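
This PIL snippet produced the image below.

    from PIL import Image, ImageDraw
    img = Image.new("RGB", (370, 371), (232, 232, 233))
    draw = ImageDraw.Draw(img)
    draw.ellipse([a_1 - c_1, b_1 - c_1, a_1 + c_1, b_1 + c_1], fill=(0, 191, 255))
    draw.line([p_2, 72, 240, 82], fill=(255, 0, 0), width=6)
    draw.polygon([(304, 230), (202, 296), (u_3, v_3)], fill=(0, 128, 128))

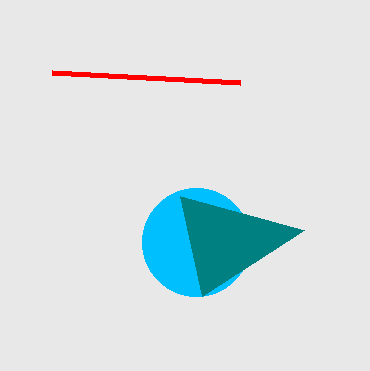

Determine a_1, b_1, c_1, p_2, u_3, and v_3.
a_1 = 196; b_1 = 242; c_1 = 54; p_2 = 52; u_3 = 180; v_3 = 196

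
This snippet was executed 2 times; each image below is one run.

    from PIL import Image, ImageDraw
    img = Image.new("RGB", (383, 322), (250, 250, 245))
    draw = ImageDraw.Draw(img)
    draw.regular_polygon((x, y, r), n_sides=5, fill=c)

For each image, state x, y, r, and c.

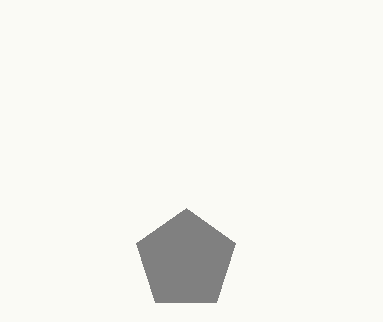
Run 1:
x = 186; y = 260; r = 52; c = 'gray'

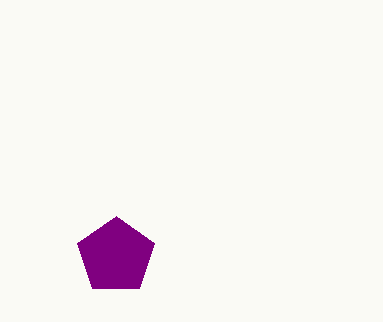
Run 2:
x = 116
y = 256
r = 40
c = 'purple'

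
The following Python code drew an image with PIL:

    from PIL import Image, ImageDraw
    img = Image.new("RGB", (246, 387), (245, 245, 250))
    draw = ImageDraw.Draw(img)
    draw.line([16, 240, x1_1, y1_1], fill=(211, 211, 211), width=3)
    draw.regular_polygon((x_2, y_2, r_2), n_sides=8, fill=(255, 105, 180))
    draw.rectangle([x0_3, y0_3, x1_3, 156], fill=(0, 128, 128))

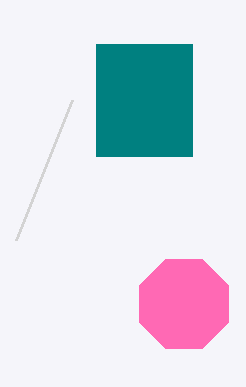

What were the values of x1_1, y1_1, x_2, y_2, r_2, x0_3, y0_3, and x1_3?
x1_1 = 72
y1_1 = 100
x_2 = 184
y_2 = 304
r_2 = 48
x0_3 = 96
y0_3 = 44
x1_3 = 192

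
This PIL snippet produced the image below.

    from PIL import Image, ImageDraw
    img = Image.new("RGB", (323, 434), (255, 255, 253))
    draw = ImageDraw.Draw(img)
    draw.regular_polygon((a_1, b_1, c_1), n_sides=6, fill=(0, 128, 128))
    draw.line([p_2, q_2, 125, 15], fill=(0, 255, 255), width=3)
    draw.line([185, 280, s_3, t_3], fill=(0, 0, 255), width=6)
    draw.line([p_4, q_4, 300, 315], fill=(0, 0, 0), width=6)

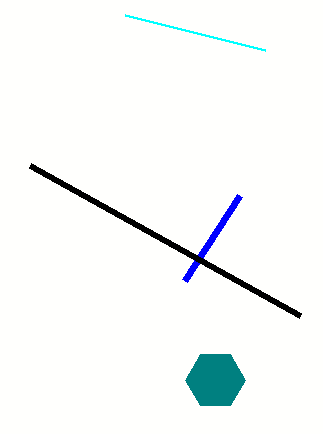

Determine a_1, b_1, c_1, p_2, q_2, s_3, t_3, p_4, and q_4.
a_1 = 215
b_1 = 380
c_1 = 30
p_2 = 265
q_2 = 50
s_3 = 240
t_3 = 195
p_4 = 30
q_4 = 165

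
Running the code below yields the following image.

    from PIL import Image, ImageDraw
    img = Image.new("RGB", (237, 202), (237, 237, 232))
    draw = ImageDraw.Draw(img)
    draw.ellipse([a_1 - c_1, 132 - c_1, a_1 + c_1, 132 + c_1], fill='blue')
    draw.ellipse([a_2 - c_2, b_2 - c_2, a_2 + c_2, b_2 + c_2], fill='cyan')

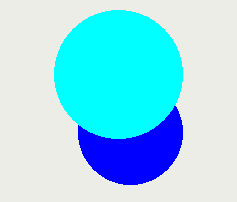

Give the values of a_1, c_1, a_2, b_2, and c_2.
a_1 = 130, c_1 = 52, a_2 = 118, b_2 = 74, c_2 = 64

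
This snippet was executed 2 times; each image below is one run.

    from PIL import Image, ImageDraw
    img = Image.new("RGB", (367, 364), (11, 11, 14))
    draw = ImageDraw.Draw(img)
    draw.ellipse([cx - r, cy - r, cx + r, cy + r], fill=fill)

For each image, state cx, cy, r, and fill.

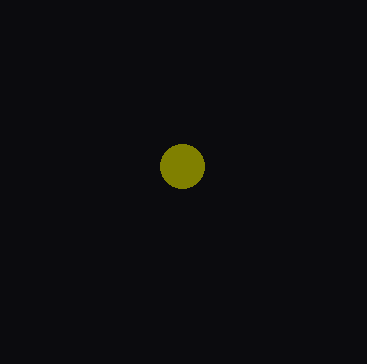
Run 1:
cx = 182
cy = 166
r = 22
fill = 'olive'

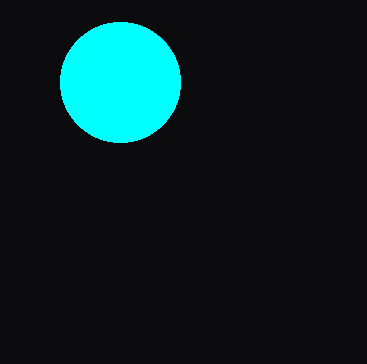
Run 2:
cx = 120
cy = 82
r = 60
fill = 'cyan'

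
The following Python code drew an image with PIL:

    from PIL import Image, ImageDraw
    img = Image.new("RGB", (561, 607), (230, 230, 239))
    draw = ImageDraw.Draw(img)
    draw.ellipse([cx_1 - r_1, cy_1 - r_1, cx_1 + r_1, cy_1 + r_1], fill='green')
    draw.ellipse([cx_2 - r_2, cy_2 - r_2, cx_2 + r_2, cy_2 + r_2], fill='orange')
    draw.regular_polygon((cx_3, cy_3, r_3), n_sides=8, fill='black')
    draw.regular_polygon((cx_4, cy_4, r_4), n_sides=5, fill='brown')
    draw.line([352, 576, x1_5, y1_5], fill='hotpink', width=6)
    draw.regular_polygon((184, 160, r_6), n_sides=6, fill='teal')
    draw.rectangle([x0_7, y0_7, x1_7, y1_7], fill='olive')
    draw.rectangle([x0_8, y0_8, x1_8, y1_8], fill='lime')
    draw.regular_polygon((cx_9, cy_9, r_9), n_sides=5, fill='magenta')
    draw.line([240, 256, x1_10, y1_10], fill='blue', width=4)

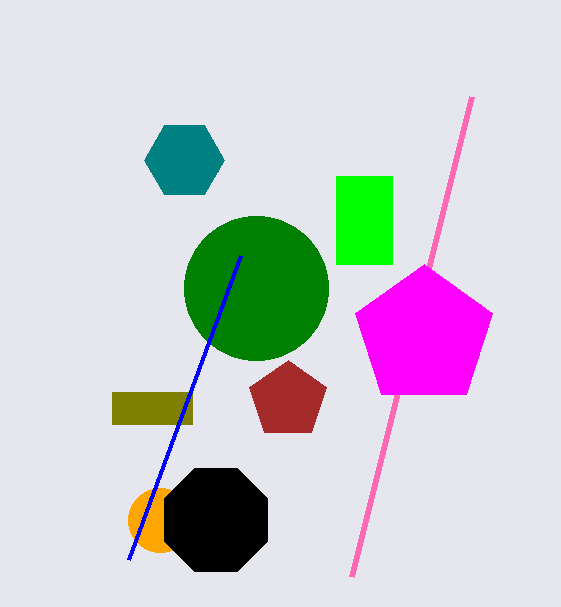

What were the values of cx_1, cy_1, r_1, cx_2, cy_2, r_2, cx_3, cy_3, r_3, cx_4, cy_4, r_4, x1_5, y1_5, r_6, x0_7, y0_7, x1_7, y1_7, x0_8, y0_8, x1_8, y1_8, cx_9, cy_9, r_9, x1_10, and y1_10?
cx_1 = 256, cy_1 = 288, r_1 = 72, cx_2 = 160, cy_2 = 520, r_2 = 32, cx_3 = 216, cy_3 = 520, r_3 = 56, cx_4 = 288, cy_4 = 400, r_4 = 40, x1_5 = 472, y1_5 = 96, r_6 = 40, x0_7 = 112, y0_7 = 392, x1_7 = 192, y1_7 = 424, x0_8 = 336, y0_8 = 176, x1_8 = 392, y1_8 = 264, cx_9 = 424, cy_9 = 336, r_9 = 72, x1_10 = 128, y1_10 = 560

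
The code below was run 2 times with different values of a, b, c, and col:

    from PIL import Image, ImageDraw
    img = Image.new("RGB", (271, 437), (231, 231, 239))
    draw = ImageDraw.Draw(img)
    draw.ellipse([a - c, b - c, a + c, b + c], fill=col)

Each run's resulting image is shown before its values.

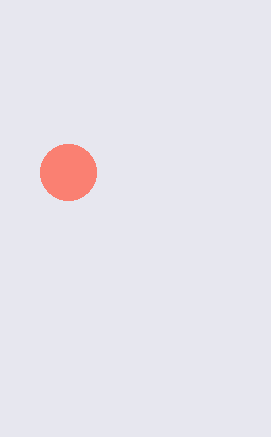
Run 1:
a = 68
b = 172
c = 28
col = 'salmon'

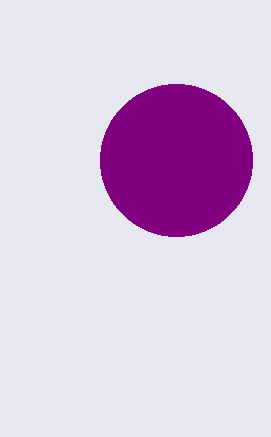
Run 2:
a = 176, b = 160, c = 76, col = 'purple'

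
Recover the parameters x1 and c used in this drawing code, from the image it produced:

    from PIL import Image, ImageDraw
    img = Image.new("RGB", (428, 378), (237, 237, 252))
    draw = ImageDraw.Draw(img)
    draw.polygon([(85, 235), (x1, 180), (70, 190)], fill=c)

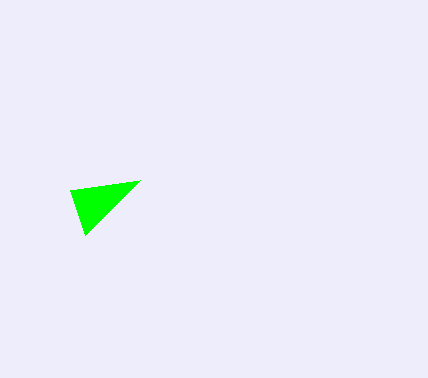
x1 = 140
c = 'lime'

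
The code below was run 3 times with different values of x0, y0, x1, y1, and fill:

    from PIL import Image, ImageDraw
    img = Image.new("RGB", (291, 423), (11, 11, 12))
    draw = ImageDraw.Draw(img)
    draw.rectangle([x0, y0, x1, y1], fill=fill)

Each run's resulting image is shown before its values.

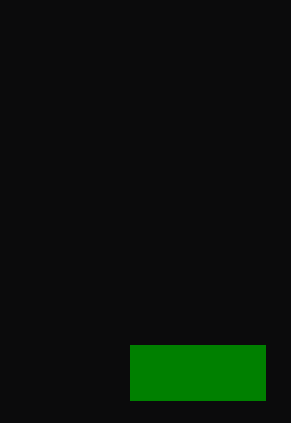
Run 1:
x0 = 130, y0 = 345, x1 = 265, y1 = 400, fill = 'green'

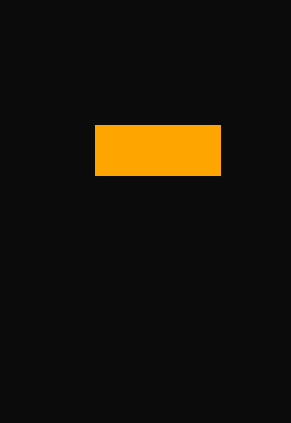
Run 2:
x0 = 95
y0 = 125
x1 = 220
y1 = 175
fill = 'orange'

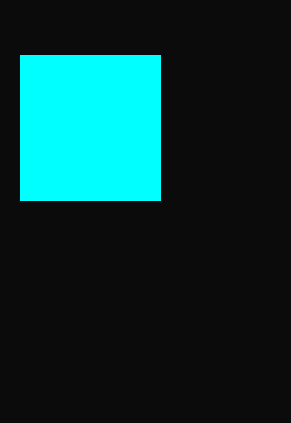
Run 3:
x0 = 20
y0 = 55
x1 = 160
y1 = 200
fill = 'cyan'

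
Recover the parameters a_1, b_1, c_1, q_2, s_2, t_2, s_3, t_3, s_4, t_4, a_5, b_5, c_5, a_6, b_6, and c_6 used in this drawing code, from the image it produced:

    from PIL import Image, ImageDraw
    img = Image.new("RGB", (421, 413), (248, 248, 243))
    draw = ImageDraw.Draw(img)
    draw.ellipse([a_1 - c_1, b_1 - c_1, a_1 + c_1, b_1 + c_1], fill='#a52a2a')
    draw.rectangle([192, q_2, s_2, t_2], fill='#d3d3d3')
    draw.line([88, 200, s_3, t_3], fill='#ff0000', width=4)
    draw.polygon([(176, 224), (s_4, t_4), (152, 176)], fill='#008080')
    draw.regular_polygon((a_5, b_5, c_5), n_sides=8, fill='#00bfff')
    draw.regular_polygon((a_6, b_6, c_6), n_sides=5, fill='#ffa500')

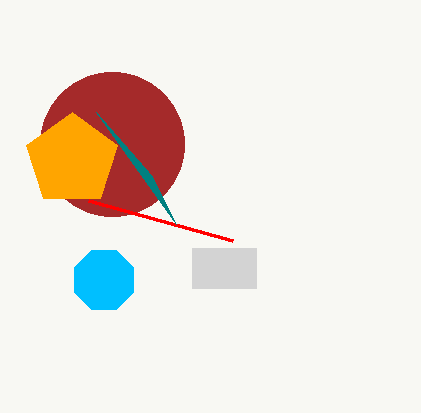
a_1 = 112; b_1 = 144; c_1 = 72; q_2 = 248; s_2 = 256; t_2 = 288; s_3 = 232; t_3 = 240; s_4 = 96; t_4 = 112; a_5 = 104; b_5 = 280; c_5 = 32; a_6 = 72; b_6 = 160; c_6 = 48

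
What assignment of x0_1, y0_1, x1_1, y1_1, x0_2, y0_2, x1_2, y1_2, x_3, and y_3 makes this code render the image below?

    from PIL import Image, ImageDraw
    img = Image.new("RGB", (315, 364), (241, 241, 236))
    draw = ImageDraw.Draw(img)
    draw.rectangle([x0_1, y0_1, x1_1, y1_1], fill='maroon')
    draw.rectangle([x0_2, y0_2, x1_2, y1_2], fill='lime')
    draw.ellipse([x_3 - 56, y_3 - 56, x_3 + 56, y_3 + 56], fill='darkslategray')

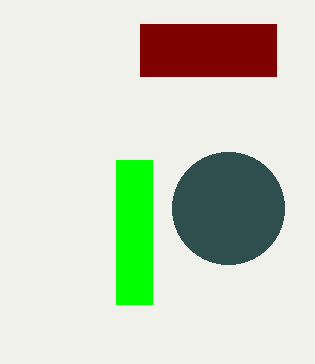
x0_1 = 140, y0_1 = 24, x1_1 = 276, y1_1 = 76, x0_2 = 116, y0_2 = 160, x1_2 = 152, y1_2 = 304, x_3 = 228, y_3 = 208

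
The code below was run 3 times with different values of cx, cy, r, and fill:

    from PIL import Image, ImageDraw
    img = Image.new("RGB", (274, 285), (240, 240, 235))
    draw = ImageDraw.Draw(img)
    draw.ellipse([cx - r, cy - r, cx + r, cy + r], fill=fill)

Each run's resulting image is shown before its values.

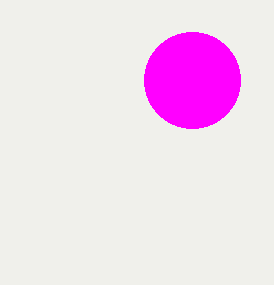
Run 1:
cx = 192
cy = 80
r = 48
fill = 'magenta'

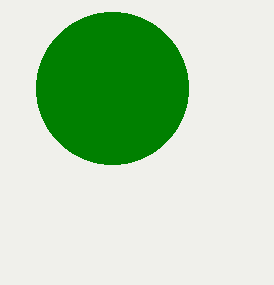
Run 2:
cx = 112, cy = 88, r = 76, fill = 'green'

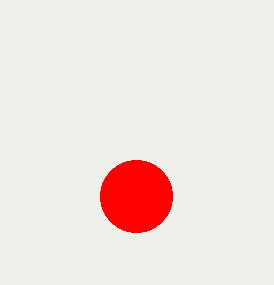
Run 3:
cx = 136; cy = 196; r = 36; fill = 'red'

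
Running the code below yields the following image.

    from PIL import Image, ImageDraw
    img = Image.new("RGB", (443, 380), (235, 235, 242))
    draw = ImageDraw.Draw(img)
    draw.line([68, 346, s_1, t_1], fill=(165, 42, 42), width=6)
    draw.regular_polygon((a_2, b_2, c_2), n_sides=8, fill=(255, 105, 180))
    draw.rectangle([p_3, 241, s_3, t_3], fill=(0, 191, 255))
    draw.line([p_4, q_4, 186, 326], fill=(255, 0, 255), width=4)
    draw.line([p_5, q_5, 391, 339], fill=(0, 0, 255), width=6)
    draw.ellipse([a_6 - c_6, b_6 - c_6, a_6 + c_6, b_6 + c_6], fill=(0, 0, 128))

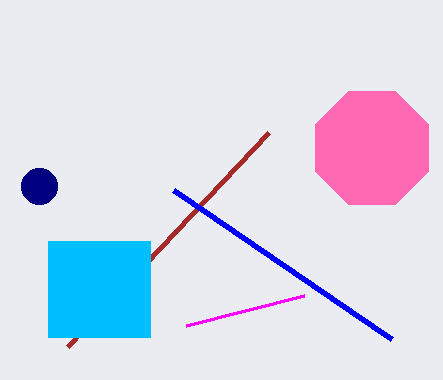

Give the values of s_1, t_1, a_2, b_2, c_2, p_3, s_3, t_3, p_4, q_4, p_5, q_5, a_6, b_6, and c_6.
s_1 = 269; t_1 = 132; a_2 = 372; b_2 = 148; c_2 = 61; p_3 = 48; s_3 = 150; t_3 = 337; p_4 = 304; q_4 = 296; p_5 = 173; q_5 = 190; a_6 = 39; b_6 = 186; c_6 = 18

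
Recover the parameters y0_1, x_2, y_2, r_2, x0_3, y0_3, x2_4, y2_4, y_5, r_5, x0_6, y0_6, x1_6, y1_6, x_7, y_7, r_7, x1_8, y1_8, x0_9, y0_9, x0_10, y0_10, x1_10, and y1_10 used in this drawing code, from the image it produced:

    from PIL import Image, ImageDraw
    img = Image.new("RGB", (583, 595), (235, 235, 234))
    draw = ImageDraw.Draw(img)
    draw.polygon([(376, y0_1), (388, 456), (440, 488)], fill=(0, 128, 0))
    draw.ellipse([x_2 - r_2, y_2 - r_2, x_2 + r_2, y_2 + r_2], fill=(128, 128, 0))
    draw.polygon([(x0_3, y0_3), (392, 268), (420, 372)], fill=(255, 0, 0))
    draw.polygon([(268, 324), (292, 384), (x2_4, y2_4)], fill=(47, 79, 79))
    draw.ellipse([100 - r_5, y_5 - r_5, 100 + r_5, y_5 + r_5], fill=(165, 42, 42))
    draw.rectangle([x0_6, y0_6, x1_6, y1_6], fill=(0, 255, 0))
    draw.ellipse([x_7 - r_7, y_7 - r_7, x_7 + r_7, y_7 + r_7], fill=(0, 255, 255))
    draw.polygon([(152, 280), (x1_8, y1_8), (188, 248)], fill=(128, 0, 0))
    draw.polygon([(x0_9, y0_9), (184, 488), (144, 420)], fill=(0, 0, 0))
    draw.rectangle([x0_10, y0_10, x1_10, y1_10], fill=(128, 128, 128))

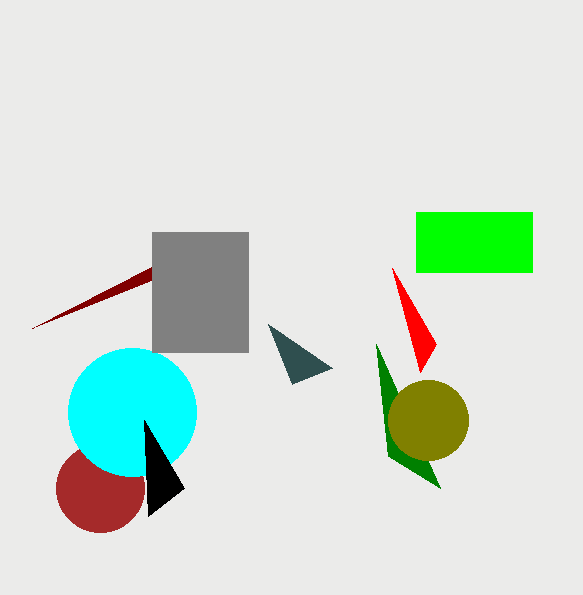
y0_1 = 344, x_2 = 428, y_2 = 420, r_2 = 40, x0_3 = 436, y0_3 = 344, x2_4 = 332, y2_4 = 368, y_5 = 488, r_5 = 44, x0_6 = 416, y0_6 = 212, x1_6 = 532, y1_6 = 272, x_7 = 132, y_7 = 412, r_7 = 64, x1_8 = 32, y1_8 = 328, x0_9 = 148, y0_9 = 516, x0_10 = 152, y0_10 = 232, x1_10 = 248, y1_10 = 352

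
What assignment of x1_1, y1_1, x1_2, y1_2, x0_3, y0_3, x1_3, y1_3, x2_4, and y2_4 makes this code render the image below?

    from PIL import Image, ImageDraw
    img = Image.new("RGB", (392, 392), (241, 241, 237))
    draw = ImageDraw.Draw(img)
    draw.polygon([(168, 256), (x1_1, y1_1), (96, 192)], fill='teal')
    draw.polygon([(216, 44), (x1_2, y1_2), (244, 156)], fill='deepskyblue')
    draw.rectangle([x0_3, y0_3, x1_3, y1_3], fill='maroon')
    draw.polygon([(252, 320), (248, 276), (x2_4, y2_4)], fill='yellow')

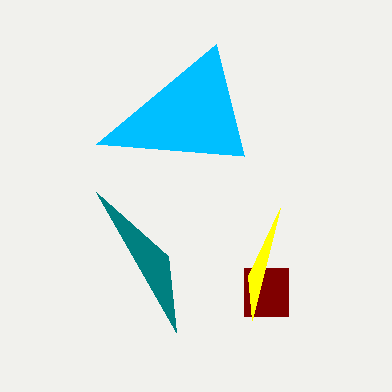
x1_1 = 176
y1_1 = 332
x1_2 = 96
y1_2 = 144
x0_3 = 244
y0_3 = 268
x1_3 = 288
y1_3 = 316
x2_4 = 280
y2_4 = 208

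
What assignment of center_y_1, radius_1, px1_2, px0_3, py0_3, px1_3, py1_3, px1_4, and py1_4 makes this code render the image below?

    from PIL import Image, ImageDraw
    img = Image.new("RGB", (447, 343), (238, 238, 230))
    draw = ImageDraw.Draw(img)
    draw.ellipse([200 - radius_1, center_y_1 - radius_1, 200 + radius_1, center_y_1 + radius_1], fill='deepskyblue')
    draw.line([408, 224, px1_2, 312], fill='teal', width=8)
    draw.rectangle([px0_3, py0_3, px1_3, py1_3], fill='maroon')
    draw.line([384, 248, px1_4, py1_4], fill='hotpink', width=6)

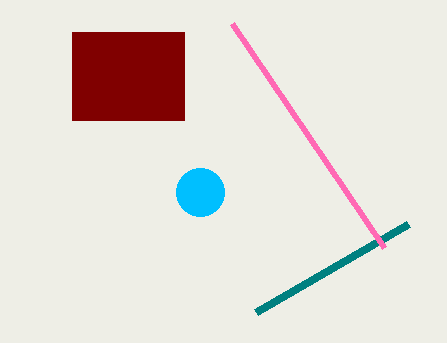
center_y_1 = 192, radius_1 = 24, px1_2 = 256, px0_3 = 72, py0_3 = 32, px1_3 = 184, py1_3 = 120, px1_4 = 232, py1_4 = 24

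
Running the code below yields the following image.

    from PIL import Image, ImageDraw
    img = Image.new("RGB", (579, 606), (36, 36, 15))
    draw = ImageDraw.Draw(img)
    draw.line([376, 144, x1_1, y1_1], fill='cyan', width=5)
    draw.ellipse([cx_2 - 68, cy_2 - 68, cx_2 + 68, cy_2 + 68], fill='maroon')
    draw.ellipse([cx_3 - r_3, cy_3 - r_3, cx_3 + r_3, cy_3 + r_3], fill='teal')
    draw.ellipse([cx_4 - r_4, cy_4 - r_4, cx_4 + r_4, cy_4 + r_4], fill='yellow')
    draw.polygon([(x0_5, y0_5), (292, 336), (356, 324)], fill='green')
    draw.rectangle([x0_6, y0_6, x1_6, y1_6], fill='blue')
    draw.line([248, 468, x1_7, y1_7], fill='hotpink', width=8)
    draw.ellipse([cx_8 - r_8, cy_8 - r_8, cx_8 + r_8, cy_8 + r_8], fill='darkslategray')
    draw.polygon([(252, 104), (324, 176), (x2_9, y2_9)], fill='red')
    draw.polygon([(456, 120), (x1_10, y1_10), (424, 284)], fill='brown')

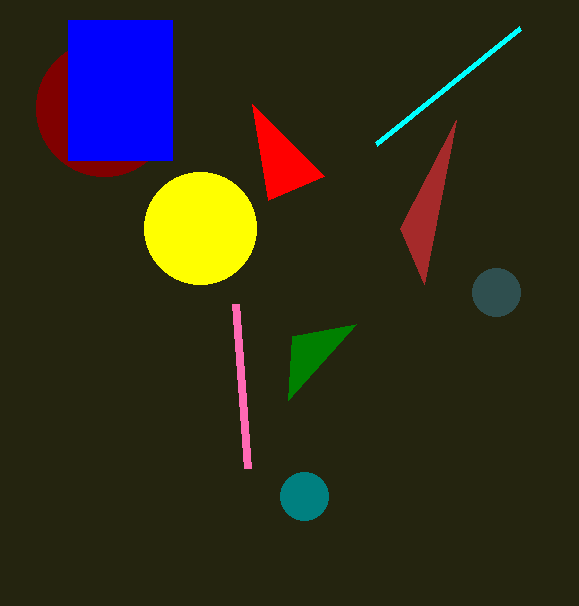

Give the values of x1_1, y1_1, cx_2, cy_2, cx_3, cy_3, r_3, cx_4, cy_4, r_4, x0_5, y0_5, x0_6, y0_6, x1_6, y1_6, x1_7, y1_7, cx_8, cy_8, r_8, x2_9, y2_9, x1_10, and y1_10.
x1_1 = 520; y1_1 = 28; cx_2 = 104; cy_2 = 108; cx_3 = 304; cy_3 = 496; r_3 = 24; cx_4 = 200; cy_4 = 228; r_4 = 56; x0_5 = 288; y0_5 = 400; x0_6 = 68; y0_6 = 20; x1_6 = 172; y1_6 = 160; x1_7 = 236; y1_7 = 304; cx_8 = 496; cy_8 = 292; r_8 = 24; x2_9 = 268; y2_9 = 200; x1_10 = 400; y1_10 = 228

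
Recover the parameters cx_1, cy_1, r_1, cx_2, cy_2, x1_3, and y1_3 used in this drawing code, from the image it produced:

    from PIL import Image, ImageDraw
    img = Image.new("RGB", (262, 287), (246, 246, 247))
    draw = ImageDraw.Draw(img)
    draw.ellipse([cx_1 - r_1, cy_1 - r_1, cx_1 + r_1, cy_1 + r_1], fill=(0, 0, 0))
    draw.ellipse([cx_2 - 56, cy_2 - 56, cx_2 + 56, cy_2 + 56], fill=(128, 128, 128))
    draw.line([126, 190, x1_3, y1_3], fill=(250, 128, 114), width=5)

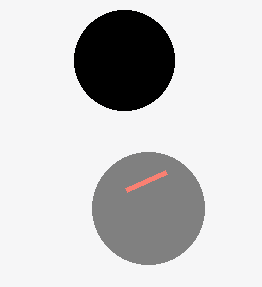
cx_1 = 124; cy_1 = 60; r_1 = 50; cx_2 = 148; cy_2 = 208; x1_3 = 166; y1_3 = 172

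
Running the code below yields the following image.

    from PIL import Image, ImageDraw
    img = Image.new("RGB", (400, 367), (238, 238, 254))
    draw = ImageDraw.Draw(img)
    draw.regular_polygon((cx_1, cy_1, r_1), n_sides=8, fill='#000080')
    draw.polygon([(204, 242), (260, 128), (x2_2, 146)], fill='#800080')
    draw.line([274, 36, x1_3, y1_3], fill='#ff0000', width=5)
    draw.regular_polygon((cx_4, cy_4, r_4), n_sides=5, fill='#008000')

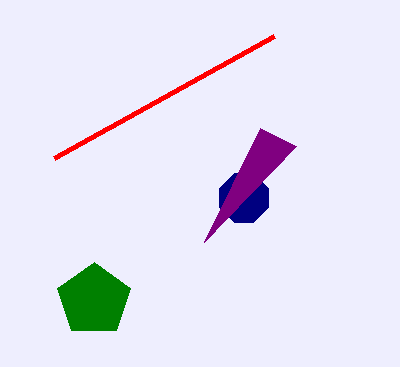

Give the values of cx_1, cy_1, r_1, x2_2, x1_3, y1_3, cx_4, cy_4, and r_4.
cx_1 = 244, cy_1 = 198, r_1 = 26, x2_2 = 296, x1_3 = 54, y1_3 = 158, cx_4 = 94, cy_4 = 300, r_4 = 38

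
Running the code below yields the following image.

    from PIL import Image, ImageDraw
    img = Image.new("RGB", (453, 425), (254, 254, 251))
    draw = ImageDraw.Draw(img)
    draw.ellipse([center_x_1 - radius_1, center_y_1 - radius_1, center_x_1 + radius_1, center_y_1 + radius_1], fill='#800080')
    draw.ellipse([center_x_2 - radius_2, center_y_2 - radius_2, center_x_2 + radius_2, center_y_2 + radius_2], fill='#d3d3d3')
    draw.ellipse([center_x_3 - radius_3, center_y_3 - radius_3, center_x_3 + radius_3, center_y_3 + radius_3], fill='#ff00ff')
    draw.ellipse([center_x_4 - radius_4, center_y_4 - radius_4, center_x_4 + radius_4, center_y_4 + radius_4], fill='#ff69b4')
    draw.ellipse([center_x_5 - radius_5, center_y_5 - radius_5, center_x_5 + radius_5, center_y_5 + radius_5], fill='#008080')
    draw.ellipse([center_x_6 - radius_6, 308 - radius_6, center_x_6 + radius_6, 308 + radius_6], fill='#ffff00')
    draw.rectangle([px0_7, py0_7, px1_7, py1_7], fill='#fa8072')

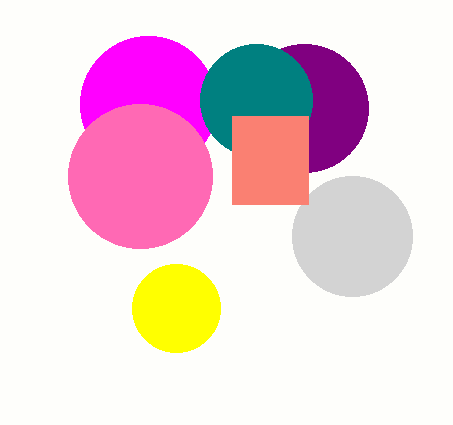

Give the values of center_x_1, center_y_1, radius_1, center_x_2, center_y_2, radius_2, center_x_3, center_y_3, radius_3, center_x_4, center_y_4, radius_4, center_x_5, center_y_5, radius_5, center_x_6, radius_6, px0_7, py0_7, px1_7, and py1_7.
center_x_1 = 304
center_y_1 = 108
radius_1 = 64
center_x_2 = 352
center_y_2 = 236
radius_2 = 60
center_x_3 = 148
center_y_3 = 104
radius_3 = 68
center_x_4 = 140
center_y_4 = 176
radius_4 = 72
center_x_5 = 256
center_y_5 = 100
radius_5 = 56
center_x_6 = 176
radius_6 = 44
px0_7 = 232
py0_7 = 116
px1_7 = 308
py1_7 = 204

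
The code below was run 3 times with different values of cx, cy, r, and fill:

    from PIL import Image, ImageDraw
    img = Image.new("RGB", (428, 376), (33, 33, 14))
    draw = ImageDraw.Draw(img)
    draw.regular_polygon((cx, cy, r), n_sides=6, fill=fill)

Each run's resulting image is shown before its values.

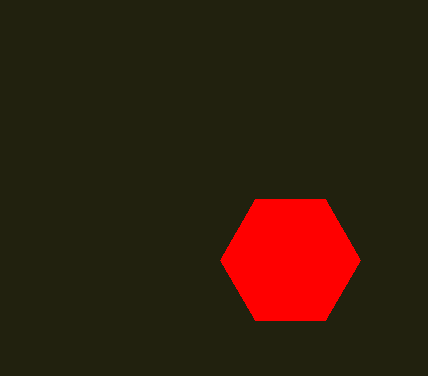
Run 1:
cx = 290; cy = 260; r = 70; fill = 'red'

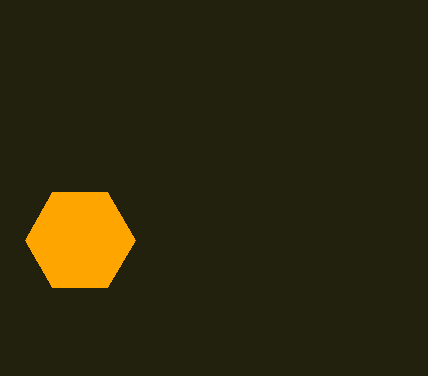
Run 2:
cx = 80, cy = 240, r = 55, fill = 'orange'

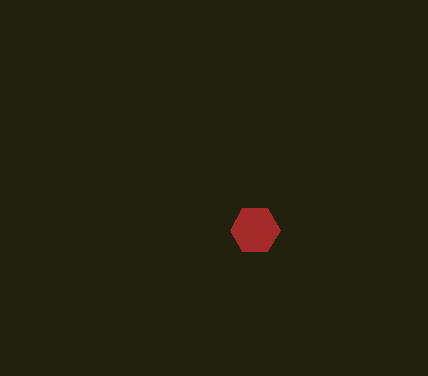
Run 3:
cx = 255, cy = 230, r = 25, fill = 'brown'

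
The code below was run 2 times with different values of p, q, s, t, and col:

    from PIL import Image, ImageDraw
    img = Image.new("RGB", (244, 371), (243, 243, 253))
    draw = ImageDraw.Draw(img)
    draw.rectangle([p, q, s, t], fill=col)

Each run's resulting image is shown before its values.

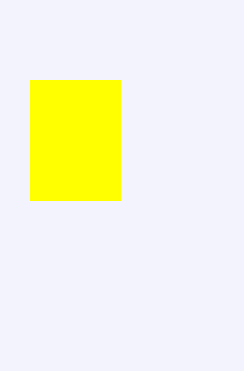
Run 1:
p = 30; q = 80; s = 120; t = 200; col = 'yellow'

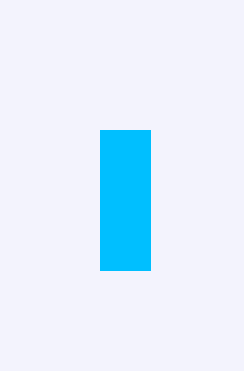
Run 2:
p = 100; q = 130; s = 150; t = 270; col = 'deepskyblue'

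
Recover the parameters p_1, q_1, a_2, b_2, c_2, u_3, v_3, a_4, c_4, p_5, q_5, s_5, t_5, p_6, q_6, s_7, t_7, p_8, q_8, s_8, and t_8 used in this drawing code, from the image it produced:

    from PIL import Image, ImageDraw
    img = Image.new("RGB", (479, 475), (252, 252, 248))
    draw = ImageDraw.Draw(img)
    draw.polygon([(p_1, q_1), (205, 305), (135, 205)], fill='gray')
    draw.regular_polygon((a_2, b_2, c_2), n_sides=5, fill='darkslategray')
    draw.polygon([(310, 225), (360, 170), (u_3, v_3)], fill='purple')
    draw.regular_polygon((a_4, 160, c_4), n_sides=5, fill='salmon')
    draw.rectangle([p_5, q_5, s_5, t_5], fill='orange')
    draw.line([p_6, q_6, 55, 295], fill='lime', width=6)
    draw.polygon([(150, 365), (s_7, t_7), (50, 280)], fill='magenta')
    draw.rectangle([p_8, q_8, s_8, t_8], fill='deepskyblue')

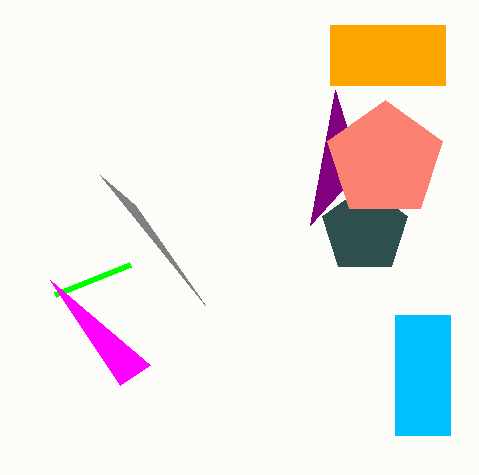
p_1 = 100; q_1 = 175; a_2 = 365; b_2 = 230; c_2 = 45; u_3 = 335; v_3 = 90; a_4 = 385; c_4 = 60; p_5 = 330; q_5 = 25; s_5 = 445; t_5 = 85; p_6 = 130; q_6 = 265; s_7 = 120; t_7 = 385; p_8 = 395; q_8 = 315; s_8 = 450; t_8 = 435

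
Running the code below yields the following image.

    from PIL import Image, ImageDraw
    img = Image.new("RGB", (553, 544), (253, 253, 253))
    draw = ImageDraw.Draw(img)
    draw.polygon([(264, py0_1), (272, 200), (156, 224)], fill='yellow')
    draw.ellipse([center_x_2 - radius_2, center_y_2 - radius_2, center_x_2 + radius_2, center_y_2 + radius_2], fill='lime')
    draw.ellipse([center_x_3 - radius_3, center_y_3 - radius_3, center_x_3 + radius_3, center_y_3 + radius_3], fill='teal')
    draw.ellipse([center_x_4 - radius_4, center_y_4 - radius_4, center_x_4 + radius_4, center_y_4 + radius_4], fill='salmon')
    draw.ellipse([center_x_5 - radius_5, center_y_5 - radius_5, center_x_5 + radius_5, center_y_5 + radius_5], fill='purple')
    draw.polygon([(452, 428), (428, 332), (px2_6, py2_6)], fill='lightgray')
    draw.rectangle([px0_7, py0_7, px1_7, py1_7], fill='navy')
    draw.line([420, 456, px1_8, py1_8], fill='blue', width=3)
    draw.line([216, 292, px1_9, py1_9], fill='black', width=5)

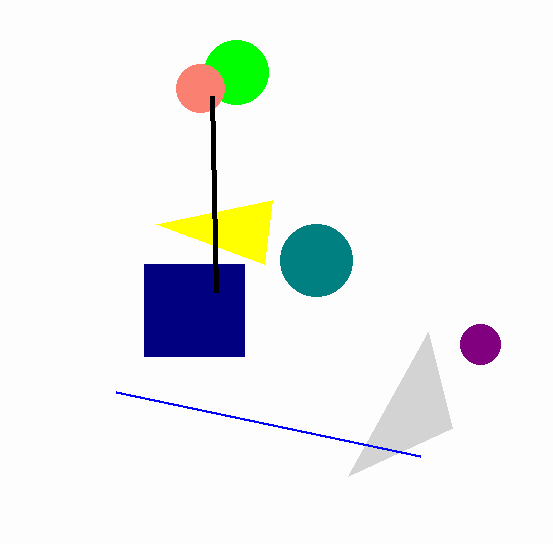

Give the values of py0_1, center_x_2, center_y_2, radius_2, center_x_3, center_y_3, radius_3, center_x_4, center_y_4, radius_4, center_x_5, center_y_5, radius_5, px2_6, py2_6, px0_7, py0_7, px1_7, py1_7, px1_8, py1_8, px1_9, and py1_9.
py0_1 = 264
center_x_2 = 236
center_y_2 = 72
radius_2 = 32
center_x_3 = 316
center_y_3 = 260
radius_3 = 36
center_x_4 = 200
center_y_4 = 88
radius_4 = 24
center_x_5 = 480
center_y_5 = 344
radius_5 = 20
px2_6 = 348
py2_6 = 476
px0_7 = 144
py0_7 = 264
px1_7 = 244
py1_7 = 356
px1_8 = 116
py1_8 = 392
px1_9 = 212
py1_9 = 96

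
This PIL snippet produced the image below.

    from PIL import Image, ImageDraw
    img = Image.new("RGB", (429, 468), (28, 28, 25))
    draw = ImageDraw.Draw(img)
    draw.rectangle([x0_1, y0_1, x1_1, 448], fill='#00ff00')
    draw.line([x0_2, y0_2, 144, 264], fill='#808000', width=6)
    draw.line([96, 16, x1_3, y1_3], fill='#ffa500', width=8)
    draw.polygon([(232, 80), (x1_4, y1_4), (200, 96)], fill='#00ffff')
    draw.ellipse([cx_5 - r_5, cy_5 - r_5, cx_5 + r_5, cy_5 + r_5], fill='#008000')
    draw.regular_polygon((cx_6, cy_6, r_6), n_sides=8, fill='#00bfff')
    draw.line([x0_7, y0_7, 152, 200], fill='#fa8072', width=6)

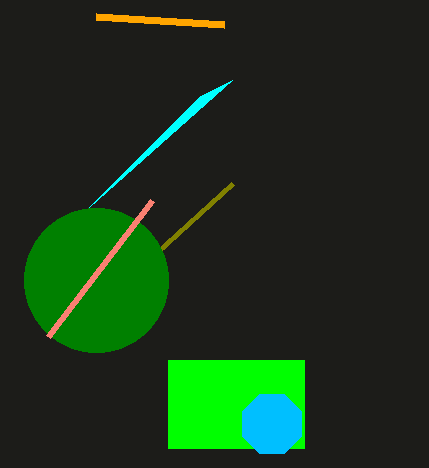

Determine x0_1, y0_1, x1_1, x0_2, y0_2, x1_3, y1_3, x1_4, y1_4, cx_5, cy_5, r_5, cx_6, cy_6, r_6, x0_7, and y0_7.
x0_1 = 168
y0_1 = 360
x1_1 = 304
x0_2 = 232
y0_2 = 184
x1_3 = 224
y1_3 = 24
x1_4 = 88
y1_4 = 208
cx_5 = 96
cy_5 = 280
r_5 = 72
cx_6 = 272
cy_6 = 424
r_6 = 32
x0_7 = 48
y0_7 = 336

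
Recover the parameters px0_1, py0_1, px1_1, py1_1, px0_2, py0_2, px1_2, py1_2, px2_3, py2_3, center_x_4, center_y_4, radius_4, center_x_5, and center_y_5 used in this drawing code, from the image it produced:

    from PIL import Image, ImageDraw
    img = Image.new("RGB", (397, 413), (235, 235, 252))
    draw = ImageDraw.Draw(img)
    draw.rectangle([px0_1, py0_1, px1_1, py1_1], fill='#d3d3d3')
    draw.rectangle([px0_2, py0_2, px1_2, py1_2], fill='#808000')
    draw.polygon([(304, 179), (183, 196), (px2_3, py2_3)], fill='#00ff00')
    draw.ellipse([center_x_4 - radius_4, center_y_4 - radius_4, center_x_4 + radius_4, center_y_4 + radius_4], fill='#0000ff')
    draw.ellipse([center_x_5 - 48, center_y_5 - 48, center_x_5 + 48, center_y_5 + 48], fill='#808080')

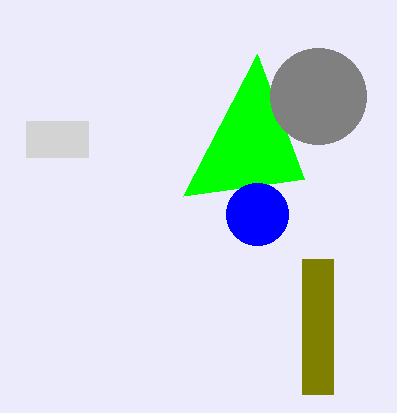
px0_1 = 26; py0_1 = 121; px1_1 = 88; py1_1 = 157; px0_2 = 302; py0_2 = 259; px1_2 = 333; py1_2 = 394; px2_3 = 257; py2_3 = 54; center_x_4 = 257; center_y_4 = 214; radius_4 = 31; center_x_5 = 318; center_y_5 = 96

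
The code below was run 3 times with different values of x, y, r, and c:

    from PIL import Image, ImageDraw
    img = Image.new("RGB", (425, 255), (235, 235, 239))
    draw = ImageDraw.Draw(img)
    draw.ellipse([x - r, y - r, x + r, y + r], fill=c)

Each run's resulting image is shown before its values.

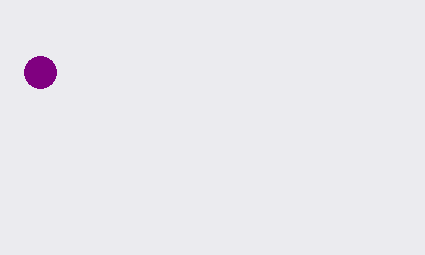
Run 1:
x = 40
y = 72
r = 16
c = 'purple'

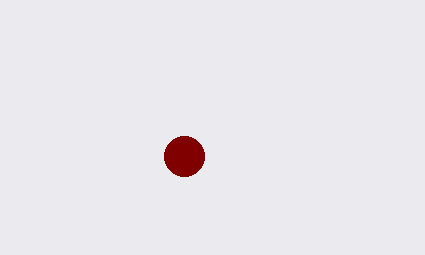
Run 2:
x = 184, y = 156, r = 20, c = 'maroon'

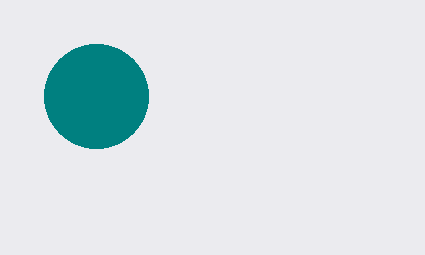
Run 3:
x = 96; y = 96; r = 52; c = 'teal'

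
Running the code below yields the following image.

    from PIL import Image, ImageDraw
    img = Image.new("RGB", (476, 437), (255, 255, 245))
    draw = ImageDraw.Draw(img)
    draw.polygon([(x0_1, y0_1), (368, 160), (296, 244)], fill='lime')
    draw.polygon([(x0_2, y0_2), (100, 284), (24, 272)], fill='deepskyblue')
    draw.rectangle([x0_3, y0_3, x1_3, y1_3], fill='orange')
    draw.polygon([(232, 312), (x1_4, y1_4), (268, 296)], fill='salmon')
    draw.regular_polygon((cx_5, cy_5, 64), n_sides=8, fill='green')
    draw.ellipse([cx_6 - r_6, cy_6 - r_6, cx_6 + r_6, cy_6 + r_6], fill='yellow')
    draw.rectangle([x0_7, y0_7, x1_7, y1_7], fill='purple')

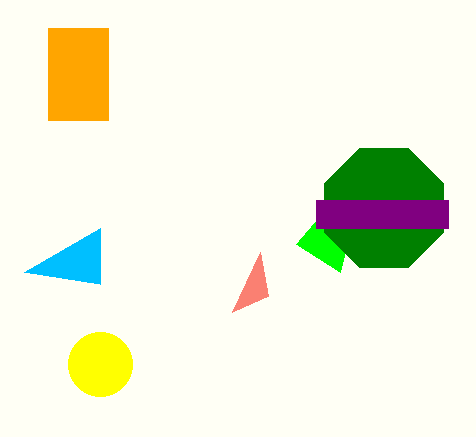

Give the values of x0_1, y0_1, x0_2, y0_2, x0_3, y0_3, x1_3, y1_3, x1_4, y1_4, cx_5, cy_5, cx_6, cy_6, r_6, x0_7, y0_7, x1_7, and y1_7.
x0_1 = 340
y0_1 = 272
x0_2 = 100
y0_2 = 228
x0_3 = 48
y0_3 = 28
x1_3 = 108
y1_3 = 120
x1_4 = 260
y1_4 = 252
cx_5 = 384
cy_5 = 208
cx_6 = 100
cy_6 = 364
r_6 = 32
x0_7 = 316
y0_7 = 200
x1_7 = 448
y1_7 = 228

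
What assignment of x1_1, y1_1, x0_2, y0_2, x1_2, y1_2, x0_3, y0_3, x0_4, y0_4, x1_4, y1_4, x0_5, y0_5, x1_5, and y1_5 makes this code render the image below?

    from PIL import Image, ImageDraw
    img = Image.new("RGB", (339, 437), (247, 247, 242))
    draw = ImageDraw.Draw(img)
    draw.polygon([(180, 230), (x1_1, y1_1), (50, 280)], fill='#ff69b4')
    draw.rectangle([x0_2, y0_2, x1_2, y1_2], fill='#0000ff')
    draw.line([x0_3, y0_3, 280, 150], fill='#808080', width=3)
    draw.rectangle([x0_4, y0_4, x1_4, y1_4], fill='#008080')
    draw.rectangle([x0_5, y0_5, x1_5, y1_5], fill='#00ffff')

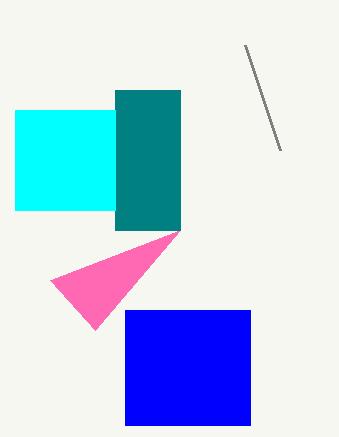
x1_1 = 95; y1_1 = 330; x0_2 = 125; y0_2 = 310; x1_2 = 250; y1_2 = 425; x0_3 = 245; y0_3 = 45; x0_4 = 115; y0_4 = 90; x1_4 = 180; y1_4 = 230; x0_5 = 15; y0_5 = 110; x1_5 = 115; y1_5 = 210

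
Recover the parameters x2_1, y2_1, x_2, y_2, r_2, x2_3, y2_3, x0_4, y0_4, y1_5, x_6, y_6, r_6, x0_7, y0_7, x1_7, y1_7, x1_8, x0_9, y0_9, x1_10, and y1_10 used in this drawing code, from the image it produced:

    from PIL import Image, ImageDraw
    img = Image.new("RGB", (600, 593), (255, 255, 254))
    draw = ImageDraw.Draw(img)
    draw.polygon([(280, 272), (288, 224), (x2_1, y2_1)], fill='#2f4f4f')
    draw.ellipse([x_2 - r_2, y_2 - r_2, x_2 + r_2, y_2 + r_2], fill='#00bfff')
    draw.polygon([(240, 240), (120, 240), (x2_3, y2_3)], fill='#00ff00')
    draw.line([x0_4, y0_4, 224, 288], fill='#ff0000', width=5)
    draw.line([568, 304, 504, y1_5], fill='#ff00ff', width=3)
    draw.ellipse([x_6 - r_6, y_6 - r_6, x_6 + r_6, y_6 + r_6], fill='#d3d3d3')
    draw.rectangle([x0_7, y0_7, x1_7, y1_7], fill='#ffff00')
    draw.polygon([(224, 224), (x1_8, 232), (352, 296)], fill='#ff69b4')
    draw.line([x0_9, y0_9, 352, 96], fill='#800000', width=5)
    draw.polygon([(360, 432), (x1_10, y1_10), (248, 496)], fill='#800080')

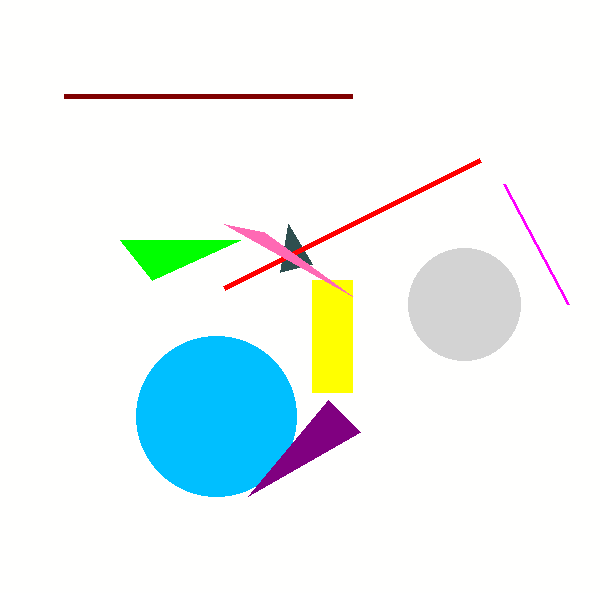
x2_1 = 312; y2_1 = 264; x_2 = 216; y_2 = 416; r_2 = 80; x2_3 = 152; y2_3 = 280; x0_4 = 480; y0_4 = 160; y1_5 = 184; x_6 = 464; y_6 = 304; r_6 = 56; x0_7 = 312; y0_7 = 280; x1_7 = 352; y1_7 = 392; x1_8 = 264; x0_9 = 64; y0_9 = 96; x1_10 = 328; y1_10 = 400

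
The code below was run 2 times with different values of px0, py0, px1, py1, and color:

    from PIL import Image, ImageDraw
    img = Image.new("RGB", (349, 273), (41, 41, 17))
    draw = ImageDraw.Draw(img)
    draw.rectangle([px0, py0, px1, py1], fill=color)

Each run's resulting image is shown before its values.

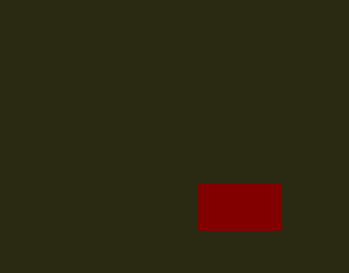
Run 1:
px0 = 198, py0 = 184, px1 = 281, py1 = 230, color = 'maroon'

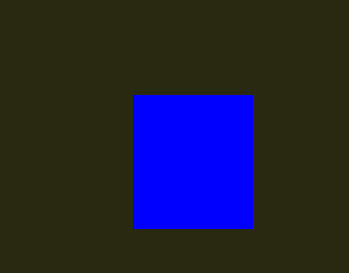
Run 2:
px0 = 133
py0 = 95
px1 = 252
py1 = 228
color = 'blue'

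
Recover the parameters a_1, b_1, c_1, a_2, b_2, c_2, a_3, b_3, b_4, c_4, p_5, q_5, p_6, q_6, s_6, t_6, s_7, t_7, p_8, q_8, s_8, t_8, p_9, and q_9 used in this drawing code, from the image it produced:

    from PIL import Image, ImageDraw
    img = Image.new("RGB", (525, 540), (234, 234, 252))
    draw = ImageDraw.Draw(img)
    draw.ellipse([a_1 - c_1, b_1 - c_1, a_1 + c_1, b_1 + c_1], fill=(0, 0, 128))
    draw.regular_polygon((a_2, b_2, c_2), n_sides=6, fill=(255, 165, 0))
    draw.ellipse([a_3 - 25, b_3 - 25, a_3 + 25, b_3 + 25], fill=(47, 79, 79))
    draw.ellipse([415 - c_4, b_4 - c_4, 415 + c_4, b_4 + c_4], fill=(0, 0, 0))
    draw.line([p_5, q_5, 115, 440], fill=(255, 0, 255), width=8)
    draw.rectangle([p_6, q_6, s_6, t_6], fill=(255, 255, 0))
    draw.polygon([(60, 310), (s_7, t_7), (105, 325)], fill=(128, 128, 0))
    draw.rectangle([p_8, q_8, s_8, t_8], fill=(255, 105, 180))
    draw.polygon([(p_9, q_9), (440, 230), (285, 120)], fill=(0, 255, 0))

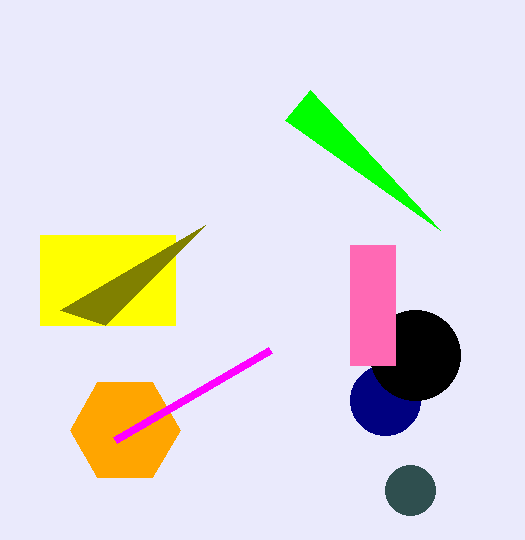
a_1 = 385, b_1 = 400, c_1 = 35, a_2 = 125, b_2 = 430, c_2 = 55, a_3 = 410, b_3 = 490, b_4 = 355, c_4 = 45, p_5 = 270, q_5 = 350, p_6 = 40, q_6 = 235, s_6 = 175, t_6 = 325, s_7 = 205, t_7 = 225, p_8 = 350, q_8 = 245, s_8 = 395, t_8 = 365, p_9 = 310, q_9 = 90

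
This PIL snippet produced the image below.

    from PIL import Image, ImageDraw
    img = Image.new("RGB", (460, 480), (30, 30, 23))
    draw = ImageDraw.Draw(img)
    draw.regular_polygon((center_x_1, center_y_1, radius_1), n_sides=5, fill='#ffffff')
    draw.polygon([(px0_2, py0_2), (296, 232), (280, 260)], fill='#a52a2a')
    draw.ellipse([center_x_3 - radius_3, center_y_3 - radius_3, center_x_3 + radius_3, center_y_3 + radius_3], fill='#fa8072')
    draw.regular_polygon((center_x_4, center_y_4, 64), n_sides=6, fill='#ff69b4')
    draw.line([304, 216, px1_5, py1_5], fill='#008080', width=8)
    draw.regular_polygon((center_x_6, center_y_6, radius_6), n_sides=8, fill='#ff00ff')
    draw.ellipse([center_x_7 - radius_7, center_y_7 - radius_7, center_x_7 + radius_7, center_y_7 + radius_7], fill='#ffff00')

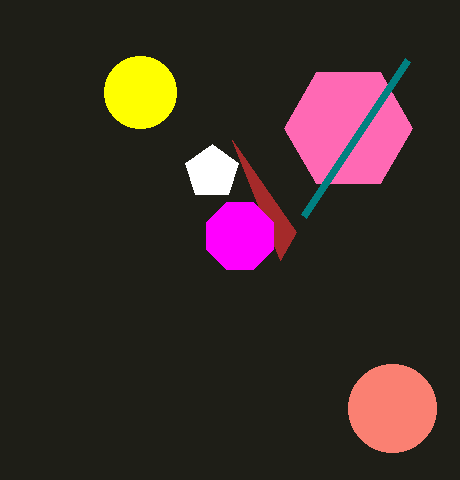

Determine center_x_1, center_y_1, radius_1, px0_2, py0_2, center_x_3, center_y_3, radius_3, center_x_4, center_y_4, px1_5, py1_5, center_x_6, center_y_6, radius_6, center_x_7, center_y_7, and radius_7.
center_x_1 = 212, center_y_1 = 172, radius_1 = 28, px0_2 = 232, py0_2 = 140, center_x_3 = 392, center_y_3 = 408, radius_3 = 44, center_x_4 = 348, center_y_4 = 128, px1_5 = 408, py1_5 = 60, center_x_6 = 240, center_y_6 = 236, radius_6 = 36, center_x_7 = 140, center_y_7 = 92, radius_7 = 36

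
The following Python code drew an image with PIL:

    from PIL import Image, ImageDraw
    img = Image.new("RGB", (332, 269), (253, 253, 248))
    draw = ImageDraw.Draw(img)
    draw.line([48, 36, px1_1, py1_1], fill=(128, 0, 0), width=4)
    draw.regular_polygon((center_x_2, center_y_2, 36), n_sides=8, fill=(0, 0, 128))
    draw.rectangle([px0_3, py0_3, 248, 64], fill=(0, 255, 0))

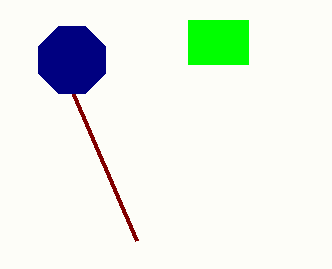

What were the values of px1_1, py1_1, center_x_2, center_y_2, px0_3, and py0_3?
px1_1 = 136
py1_1 = 240
center_x_2 = 72
center_y_2 = 60
px0_3 = 188
py0_3 = 20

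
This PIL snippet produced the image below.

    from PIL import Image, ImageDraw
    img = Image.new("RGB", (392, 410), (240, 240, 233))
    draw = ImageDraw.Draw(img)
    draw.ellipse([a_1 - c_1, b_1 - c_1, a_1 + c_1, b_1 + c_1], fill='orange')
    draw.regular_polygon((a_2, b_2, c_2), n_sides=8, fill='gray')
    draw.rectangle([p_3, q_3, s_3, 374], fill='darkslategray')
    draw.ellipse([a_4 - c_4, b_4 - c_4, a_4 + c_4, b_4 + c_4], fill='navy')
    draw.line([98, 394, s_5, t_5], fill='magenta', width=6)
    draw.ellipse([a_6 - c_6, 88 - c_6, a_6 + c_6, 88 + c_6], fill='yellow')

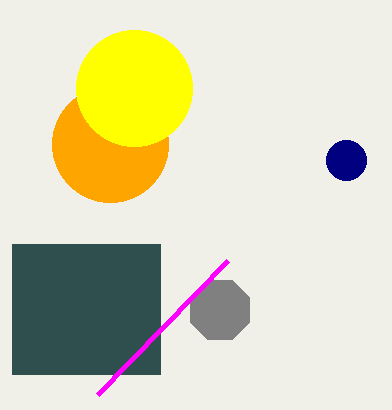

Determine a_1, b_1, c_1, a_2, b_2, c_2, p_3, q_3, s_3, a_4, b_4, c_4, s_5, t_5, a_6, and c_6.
a_1 = 110; b_1 = 144; c_1 = 58; a_2 = 220; b_2 = 310; c_2 = 32; p_3 = 12; q_3 = 244; s_3 = 160; a_4 = 346; b_4 = 160; c_4 = 20; s_5 = 228; t_5 = 260; a_6 = 134; c_6 = 58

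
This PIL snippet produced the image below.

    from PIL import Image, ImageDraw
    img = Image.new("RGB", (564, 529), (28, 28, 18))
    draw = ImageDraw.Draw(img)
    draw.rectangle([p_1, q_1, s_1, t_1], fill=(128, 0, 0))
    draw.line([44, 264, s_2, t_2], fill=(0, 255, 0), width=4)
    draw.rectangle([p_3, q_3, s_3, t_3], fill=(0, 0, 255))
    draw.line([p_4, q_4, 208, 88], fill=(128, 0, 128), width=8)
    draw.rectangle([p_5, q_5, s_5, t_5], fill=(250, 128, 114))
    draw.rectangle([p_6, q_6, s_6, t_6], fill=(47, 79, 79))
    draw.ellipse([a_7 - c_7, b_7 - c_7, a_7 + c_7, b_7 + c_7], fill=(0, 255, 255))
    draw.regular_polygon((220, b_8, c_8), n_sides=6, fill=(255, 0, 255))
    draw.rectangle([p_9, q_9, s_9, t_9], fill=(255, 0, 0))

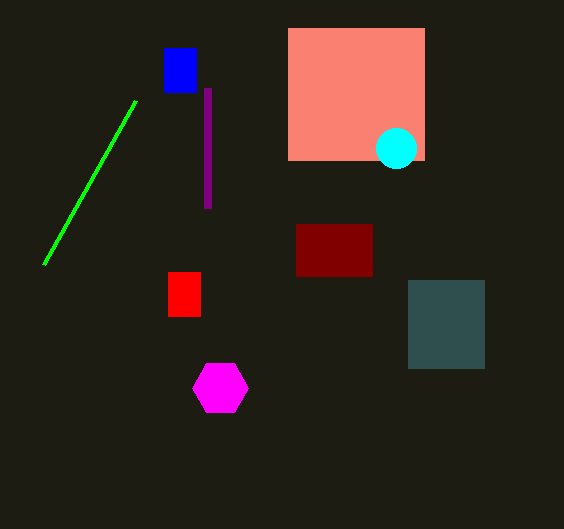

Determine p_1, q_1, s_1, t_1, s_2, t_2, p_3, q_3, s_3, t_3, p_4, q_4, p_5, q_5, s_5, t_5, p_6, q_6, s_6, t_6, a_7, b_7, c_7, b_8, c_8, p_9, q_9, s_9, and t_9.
p_1 = 296
q_1 = 224
s_1 = 372
t_1 = 276
s_2 = 136
t_2 = 100
p_3 = 164
q_3 = 48
s_3 = 196
t_3 = 92
p_4 = 208
q_4 = 208
p_5 = 288
q_5 = 28
s_5 = 424
t_5 = 160
p_6 = 408
q_6 = 280
s_6 = 484
t_6 = 368
a_7 = 396
b_7 = 148
c_7 = 20
b_8 = 388
c_8 = 28
p_9 = 168
q_9 = 272
s_9 = 200
t_9 = 316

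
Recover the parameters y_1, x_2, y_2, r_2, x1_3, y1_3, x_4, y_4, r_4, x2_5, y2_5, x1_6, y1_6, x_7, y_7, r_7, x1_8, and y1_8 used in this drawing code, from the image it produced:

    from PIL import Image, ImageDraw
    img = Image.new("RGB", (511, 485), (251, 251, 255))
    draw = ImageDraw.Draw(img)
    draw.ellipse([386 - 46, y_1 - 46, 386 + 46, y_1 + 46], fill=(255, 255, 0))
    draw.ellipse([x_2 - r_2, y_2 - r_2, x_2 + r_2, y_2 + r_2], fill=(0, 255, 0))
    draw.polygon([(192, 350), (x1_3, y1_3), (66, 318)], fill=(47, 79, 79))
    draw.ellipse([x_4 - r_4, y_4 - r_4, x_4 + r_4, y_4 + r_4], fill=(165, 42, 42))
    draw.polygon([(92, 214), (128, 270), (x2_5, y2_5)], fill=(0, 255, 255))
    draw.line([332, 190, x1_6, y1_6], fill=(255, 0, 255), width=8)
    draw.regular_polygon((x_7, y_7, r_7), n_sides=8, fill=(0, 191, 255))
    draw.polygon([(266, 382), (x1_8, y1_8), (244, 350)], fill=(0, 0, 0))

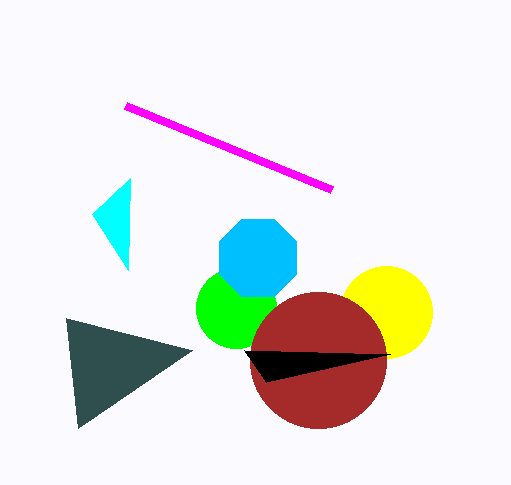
y_1 = 312, x_2 = 236, y_2 = 308, r_2 = 40, x1_3 = 78, y1_3 = 428, x_4 = 318, y_4 = 360, r_4 = 68, x2_5 = 130, y2_5 = 178, x1_6 = 126, y1_6 = 106, x_7 = 258, y_7 = 258, r_7 = 42, x1_8 = 390, y1_8 = 354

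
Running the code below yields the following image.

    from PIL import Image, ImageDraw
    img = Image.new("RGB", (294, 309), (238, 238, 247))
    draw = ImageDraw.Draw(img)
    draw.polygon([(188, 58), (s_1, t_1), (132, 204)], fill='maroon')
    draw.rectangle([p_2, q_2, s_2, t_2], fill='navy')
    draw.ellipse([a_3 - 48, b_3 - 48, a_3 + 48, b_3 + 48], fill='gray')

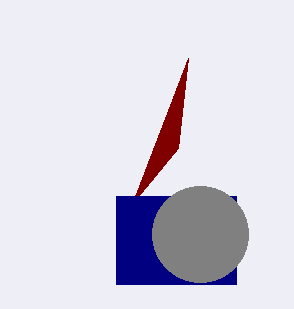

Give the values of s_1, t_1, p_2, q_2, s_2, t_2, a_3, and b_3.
s_1 = 178; t_1 = 148; p_2 = 116; q_2 = 196; s_2 = 236; t_2 = 284; a_3 = 200; b_3 = 234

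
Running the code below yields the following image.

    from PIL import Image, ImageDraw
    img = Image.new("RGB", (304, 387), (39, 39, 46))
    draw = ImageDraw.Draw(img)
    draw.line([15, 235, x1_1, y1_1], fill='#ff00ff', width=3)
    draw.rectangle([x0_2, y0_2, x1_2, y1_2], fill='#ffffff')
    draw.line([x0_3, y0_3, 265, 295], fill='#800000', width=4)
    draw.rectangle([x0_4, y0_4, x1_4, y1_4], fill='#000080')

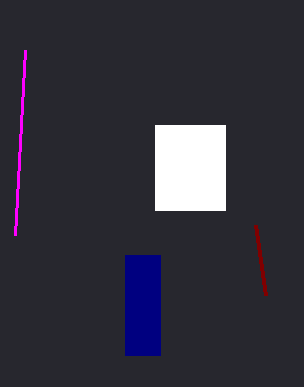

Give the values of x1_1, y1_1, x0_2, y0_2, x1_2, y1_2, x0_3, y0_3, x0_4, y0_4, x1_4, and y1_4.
x1_1 = 25
y1_1 = 50
x0_2 = 155
y0_2 = 125
x1_2 = 225
y1_2 = 210
x0_3 = 255
y0_3 = 225
x0_4 = 125
y0_4 = 255
x1_4 = 160
y1_4 = 355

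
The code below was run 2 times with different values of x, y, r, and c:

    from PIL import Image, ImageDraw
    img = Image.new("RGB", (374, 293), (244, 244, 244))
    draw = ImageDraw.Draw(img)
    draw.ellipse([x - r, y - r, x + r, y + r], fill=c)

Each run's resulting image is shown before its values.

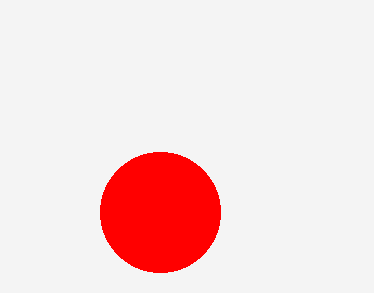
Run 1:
x = 160, y = 212, r = 60, c = 'red'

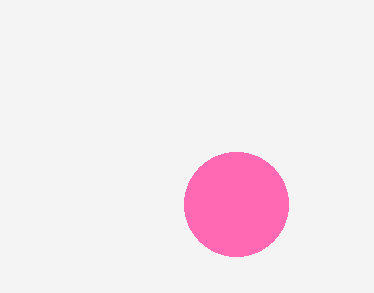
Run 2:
x = 236; y = 204; r = 52; c = 'hotpink'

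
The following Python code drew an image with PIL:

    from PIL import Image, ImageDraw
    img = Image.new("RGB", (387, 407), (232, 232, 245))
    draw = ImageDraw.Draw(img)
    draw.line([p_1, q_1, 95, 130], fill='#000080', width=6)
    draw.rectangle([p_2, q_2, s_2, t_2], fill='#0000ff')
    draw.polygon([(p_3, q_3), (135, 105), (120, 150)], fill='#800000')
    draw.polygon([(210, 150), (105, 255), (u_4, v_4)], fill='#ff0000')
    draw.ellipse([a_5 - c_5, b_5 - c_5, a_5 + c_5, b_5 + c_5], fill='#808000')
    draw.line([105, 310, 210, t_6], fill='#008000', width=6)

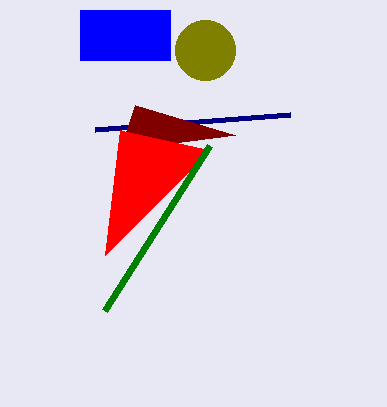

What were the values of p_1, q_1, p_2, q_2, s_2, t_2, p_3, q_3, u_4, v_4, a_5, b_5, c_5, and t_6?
p_1 = 290
q_1 = 115
p_2 = 80
q_2 = 10
s_2 = 170
t_2 = 60
p_3 = 235
q_3 = 135
u_4 = 120
v_4 = 130
a_5 = 205
b_5 = 50
c_5 = 30
t_6 = 145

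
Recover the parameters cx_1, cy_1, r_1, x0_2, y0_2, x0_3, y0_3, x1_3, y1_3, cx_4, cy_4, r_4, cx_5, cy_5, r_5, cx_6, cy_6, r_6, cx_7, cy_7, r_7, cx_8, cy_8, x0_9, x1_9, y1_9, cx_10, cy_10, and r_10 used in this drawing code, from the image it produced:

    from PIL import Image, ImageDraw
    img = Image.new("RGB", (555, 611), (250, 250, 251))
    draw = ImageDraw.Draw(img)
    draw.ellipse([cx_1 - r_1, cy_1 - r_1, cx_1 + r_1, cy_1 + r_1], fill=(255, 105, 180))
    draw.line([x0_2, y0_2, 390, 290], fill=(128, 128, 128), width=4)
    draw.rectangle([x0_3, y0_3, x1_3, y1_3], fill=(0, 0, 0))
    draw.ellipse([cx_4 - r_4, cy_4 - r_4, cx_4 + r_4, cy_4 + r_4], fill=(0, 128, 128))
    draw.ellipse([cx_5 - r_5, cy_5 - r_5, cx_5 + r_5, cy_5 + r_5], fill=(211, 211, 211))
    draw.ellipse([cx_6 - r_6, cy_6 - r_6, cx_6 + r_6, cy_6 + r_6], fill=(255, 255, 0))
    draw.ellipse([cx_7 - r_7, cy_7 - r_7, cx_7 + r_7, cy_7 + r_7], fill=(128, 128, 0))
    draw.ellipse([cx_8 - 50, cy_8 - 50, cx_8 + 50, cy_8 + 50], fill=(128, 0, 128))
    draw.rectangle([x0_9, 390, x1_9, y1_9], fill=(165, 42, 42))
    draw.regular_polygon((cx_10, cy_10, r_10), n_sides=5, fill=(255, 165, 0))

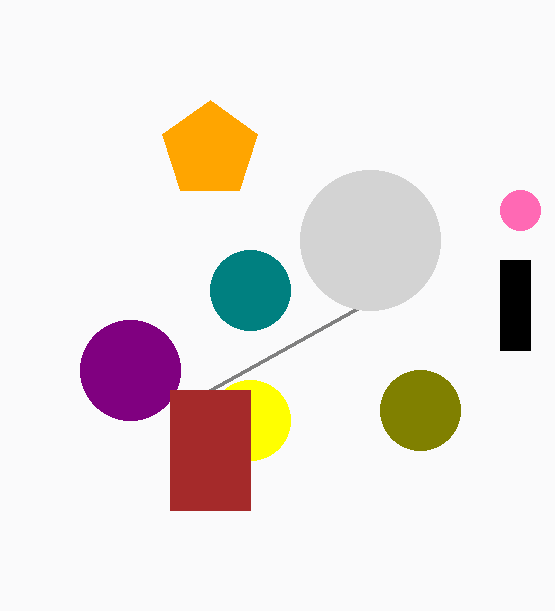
cx_1 = 520; cy_1 = 210; r_1 = 20; x0_2 = 210; y0_2 = 390; x0_3 = 500; y0_3 = 260; x1_3 = 530; y1_3 = 350; cx_4 = 250; cy_4 = 290; r_4 = 40; cx_5 = 370; cy_5 = 240; r_5 = 70; cx_6 = 250; cy_6 = 420; r_6 = 40; cx_7 = 420; cy_7 = 410; r_7 = 40; cx_8 = 130; cy_8 = 370; x0_9 = 170; x1_9 = 250; y1_9 = 510; cx_10 = 210; cy_10 = 150; r_10 = 50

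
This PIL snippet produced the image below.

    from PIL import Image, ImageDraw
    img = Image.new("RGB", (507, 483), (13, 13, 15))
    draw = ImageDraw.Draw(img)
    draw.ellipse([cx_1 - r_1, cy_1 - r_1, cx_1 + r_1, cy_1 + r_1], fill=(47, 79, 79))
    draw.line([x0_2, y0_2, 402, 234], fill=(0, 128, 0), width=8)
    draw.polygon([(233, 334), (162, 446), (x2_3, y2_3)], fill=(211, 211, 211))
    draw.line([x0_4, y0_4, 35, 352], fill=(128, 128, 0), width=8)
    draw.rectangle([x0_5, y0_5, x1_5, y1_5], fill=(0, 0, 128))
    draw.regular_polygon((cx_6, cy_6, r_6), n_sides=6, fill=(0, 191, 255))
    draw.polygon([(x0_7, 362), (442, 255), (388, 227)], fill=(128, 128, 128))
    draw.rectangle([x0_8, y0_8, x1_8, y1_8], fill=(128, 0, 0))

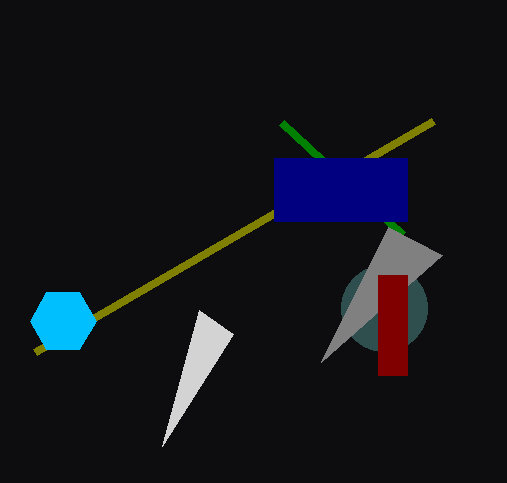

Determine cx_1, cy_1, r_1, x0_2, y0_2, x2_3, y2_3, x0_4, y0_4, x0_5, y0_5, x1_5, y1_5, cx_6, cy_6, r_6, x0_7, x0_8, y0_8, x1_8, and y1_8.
cx_1 = 384, cy_1 = 308, r_1 = 43, x0_2 = 281, y0_2 = 122, x2_3 = 199, y2_3 = 310, x0_4 = 433, y0_4 = 121, x0_5 = 274, y0_5 = 158, x1_5 = 407, y1_5 = 221, cx_6 = 63, cy_6 = 321, r_6 = 33, x0_7 = 321, x0_8 = 378, y0_8 = 275, x1_8 = 407, y1_8 = 375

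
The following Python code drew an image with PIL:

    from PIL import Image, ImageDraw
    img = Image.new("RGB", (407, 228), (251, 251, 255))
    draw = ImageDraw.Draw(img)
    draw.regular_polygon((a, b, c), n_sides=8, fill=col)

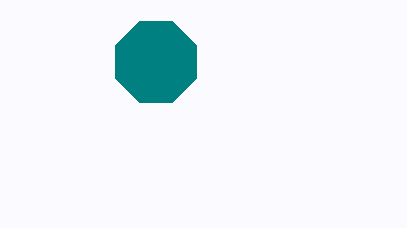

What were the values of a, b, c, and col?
a = 156
b = 62
c = 44
col = 'teal'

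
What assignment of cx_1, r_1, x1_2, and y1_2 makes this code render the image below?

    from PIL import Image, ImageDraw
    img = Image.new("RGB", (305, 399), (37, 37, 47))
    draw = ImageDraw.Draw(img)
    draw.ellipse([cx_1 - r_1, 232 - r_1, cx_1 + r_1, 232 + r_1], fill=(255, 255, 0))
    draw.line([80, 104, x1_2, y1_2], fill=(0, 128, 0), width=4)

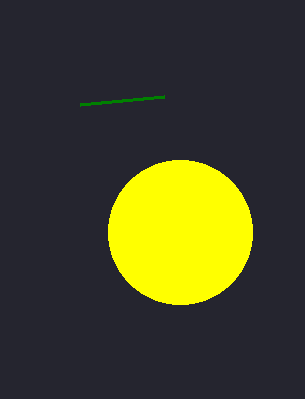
cx_1 = 180; r_1 = 72; x1_2 = 164; y1_2 = 96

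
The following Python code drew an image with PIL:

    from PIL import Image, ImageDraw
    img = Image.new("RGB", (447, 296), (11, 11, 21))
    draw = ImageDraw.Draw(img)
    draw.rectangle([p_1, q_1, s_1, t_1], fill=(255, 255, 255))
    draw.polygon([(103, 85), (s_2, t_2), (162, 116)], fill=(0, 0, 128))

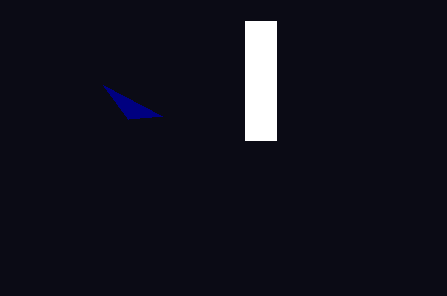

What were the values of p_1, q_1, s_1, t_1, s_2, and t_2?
p_1 = 245
q_1 = 21
s_1 = 276
t_1 = 140
s_2 = 128
t_2 = 119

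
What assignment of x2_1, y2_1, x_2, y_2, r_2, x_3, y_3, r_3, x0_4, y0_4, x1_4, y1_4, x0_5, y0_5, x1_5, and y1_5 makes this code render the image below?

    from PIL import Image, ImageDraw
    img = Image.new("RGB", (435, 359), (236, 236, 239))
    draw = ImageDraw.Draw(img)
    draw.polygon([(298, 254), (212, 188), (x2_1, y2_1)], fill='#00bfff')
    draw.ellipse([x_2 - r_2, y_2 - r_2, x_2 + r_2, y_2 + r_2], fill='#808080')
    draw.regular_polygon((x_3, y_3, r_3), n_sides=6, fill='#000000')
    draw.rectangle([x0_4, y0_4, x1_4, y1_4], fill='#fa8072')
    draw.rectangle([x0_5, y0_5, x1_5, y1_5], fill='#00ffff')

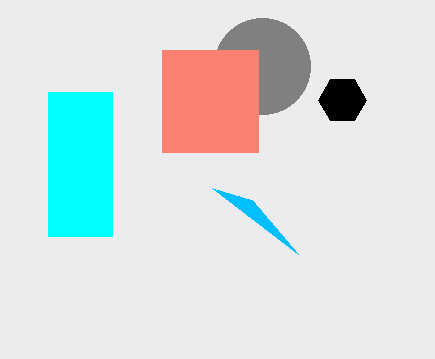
x2_1 = 252, y2_1 = 200, x_2 = 262, y_2 = 66, r_2 = 48, x_3 = 342, y_3 = 100, r_3 = 24, x0_4 = 162, y0_4 = 50, x1_4 = 258, y1_4 = 152, x0_5 = 48, y0_5 = 92, x1_5 = 112, y1_5 = 236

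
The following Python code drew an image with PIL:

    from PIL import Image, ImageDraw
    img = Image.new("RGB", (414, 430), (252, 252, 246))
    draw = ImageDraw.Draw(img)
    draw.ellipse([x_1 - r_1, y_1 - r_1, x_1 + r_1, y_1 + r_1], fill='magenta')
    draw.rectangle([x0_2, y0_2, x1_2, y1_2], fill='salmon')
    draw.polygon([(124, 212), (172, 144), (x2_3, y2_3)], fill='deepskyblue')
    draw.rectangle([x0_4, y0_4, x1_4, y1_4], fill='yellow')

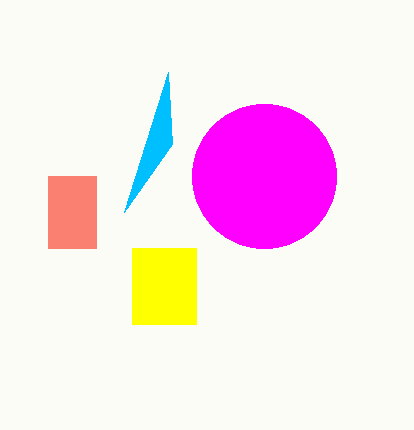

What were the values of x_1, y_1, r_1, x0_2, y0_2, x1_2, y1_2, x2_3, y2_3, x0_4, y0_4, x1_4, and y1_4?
x_1 = 264; y_1 = 176; r_1 = 72; x0_2 = 48; y0_2 = 176; x1_2 = 96; y1_2 = 248; x2_3 = 168; y2_3 = 72; x0_4 = 132; y0_4 = 248; x1_4 = 196; y1_4 = 324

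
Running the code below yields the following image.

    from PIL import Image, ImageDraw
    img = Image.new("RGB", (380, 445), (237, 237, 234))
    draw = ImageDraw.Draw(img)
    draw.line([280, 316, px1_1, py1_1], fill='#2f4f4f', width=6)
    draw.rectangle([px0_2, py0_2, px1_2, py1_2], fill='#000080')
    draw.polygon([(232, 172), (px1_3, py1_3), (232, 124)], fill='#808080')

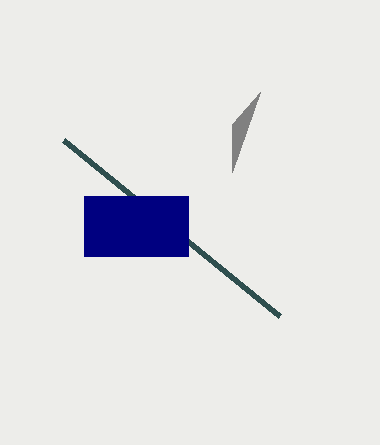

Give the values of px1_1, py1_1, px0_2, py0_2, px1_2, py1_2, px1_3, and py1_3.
px1_1 = 64
py1_1 = 140
px0_2 = 84
py0_2 = 196
px1_2 = 188
py1_2 = 256
px1_3 = 260
py1_3 = 92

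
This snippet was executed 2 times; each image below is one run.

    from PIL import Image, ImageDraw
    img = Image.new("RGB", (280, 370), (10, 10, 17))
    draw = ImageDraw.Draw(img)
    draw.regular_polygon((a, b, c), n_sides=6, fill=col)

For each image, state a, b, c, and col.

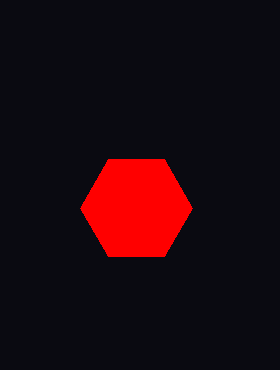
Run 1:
a = 136
b = 208
c = 56
col = 'red'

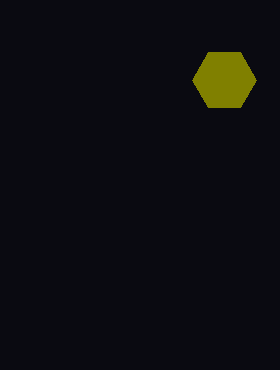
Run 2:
a = 224, b = 80, c = 32, col = 'olive'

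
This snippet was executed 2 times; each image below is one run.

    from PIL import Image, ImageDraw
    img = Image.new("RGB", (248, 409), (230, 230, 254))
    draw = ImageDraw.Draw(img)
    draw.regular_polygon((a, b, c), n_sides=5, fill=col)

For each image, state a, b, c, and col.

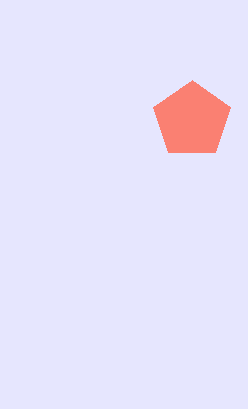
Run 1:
a = 192; b = 120; c = 40; col = 'salmon'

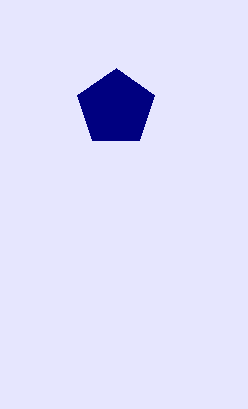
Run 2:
a = 116, b = 108, c = 40, col = 'navy'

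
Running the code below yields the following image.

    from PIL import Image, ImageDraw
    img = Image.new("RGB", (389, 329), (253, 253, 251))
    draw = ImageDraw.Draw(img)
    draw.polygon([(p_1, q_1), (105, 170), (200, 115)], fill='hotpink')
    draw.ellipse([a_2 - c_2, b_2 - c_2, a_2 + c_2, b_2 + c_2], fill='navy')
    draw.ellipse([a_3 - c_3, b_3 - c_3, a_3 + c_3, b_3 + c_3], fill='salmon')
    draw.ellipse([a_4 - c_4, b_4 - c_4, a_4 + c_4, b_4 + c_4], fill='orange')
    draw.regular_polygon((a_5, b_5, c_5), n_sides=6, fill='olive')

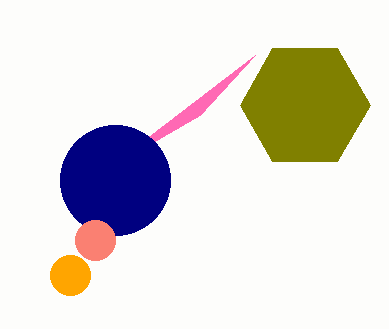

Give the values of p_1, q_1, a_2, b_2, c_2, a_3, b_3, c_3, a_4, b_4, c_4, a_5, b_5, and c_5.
p_1 = 255; q_1 = 55; a_2 = 115; b_2 = 180; c_2 = 55; a_3 = 95; b_3 = 240; c_3 = 20; a_4 = 70; b_4 = 275; c_4 = 20; a_5 = 305; b_5 = 105; c_5 = 65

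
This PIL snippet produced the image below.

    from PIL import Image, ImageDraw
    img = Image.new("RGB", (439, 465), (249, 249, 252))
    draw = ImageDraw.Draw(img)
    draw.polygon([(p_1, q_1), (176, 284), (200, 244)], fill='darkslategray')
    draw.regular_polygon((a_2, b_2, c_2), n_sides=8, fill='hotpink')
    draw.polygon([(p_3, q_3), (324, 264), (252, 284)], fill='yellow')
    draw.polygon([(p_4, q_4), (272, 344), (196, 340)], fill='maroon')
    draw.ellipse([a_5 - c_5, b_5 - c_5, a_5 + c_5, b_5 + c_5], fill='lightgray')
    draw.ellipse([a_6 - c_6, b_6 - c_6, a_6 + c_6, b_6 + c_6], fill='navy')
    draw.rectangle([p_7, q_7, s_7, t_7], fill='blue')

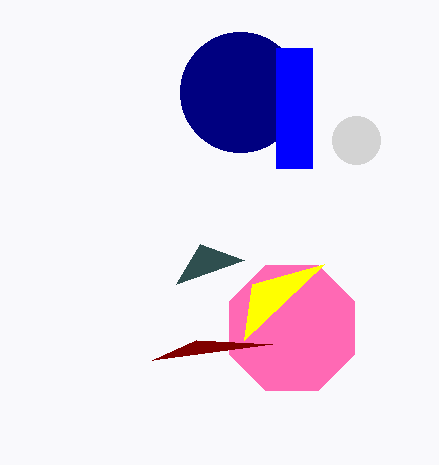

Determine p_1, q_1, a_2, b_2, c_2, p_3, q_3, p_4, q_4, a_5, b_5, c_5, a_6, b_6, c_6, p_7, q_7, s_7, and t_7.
p_1 = 244; q_1 = 260; a_2 = 292; b_2 = 328; c_2 = 68; p_3 = 244; q_3 = 340; p_4 = 152; q_4 = 360; a_5 = 356; b_5 = 140; c_5 = 24; a_6 = 240; b_6 = 92; c_6 = 60; p_7 = 276; q_7 = 48; s_7 = 312; t_7 = 168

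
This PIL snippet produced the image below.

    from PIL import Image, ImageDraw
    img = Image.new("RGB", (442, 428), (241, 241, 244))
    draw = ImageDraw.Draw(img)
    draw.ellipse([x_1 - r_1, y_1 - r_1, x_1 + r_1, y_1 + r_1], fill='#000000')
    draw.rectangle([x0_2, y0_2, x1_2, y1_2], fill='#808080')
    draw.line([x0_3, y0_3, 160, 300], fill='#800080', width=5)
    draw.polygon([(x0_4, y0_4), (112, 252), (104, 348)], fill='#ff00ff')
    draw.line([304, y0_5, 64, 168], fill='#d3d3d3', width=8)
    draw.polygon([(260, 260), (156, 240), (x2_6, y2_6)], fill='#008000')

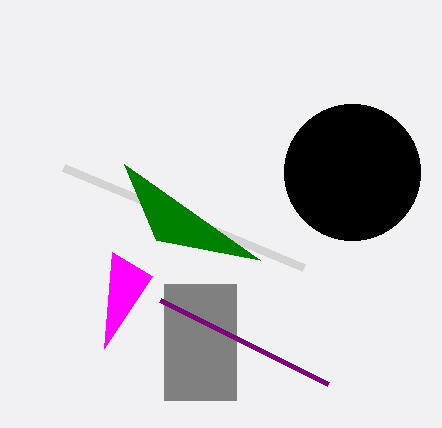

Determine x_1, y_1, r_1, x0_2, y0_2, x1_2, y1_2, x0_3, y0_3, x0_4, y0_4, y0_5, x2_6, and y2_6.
x_1 = 352, y_1 = 172, r_1 = 68, x0_2 = 164, y0_2 = 284, x1_2 = 236, y1_2 = 400, x0_3 = 328, y0_3 = 384, x0_4 = 152, y0_4 = 276, y0_5 = 268, x2_6 = 124, y2_6 = 164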